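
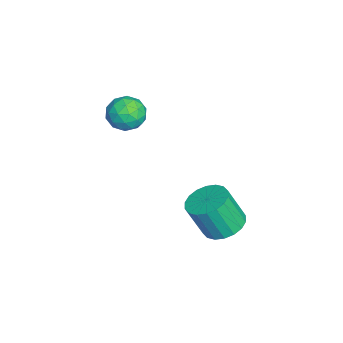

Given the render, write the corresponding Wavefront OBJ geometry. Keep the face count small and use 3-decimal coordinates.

v 0.969 0.95 -2.623
v 1.602 1.733 -2.291
v 1.664 0.933 -0.524
v 1.031 0.15 -0.857
v 1.17 1.901 -2.2
v 1.232 1.101 -0.433
v 0.699 1.88 -2.192
v 0.761 1.08 -0.426
v 0.281 1.676 -2.27
v 0.343 0.875 -0.504
v -0 1.327 -2.418
v 0.062 0.527 -0.652
v -0.09 0.904 -2.607
v -0.028 0.104 -0.841
v 0.03 0.49 -2.799
v 0.092 -0.31 -1.032
v 0.336 0.167 -2.956
v 0.398 -0.633 -1.189
v 0.768 -0.001 -3.047
v 0.83 -0.801 -1.28
v 1.239 0.02 -3.054
v 1.301 -0.78 -1.288
v 1.657 0.225 -2.976
v 1.719 -0.576 -1.21
v 1.938 0.573 -2.828
v 2 -0.227 -1.062
v 2.028 0.996 -2.639
v 2.09 0.196 -0.873
v 1.908 1.41 -2.448
v 1.97 0.61 -0.681
v -0.885 -2.706 3.919
v -0.075 -3.254 3.912
v -1.545 -3.666 2.848
v -0.735 -4.214 2.841
v -1.31 -4.202 3.632
v -0.903 -3.609 4.293
v -0.717 -3.311 2.467
v -0.31 -2.718 3.128
v 0.028 -3.628 3.014
v -0.338 -4.179 3.735
v -1.282 -2.741 3.025
v -1.648 -3.292 3.746
v -0.422 -2.895 4.009
v -1.198 -4.025 2.751
v -1.536 -4.018 3.215
v -1.06 -4.34 3.211
v -0.909 -3.104 4.233
v -0.433 -3.426 4.229
v -1.159 -3.984 4.065
v -1.187 -3.494 2.531
v -0.711 -3.816 2.527
v -0.56 -2.58 3.549
v -0.084 -2.902 3.545
v -0.461 -2.936 2.695
v 0.115 -3.438 3.478
v -0.273 -4.002 2.849
v -0.263 -3.471 2.628
v -0.023 -3.122 3.017
v -0.101 -3.761 3.901
v -0.488 -4.326 3.272
v -0.827 -4.319 3.736
v -0.587 -3.97 4.125
v -0.04 -3.981 3.373
v -1.132 -2.594 3.488
v -1.519 -3.159 2.859
v -1.033 -2.95 2.635
v -0.793 -2.601 3.024
v -1.347 -2.918 3.911
v -1.735 -3.482 3.282
v -1.597 -3.798 3.743
v -1.357 -3.449 4.132
v -1.58 -2.939 3.387
f 2 1 5
f 2 5 3
f 3 5 6
f 3 6 4
f 5 1 7
f 5 7 6
f 6 7 8
f 6 8 4
f 7 1 9
f 7 9 8
f 8 9 10
f 8 10 4
f 9 1 11
f 9 11 10
f 10 11 12
f 10 12 4
f 11 1 13
f 11 13 12
f 12 13 14
f 12 14 4
f 13 1 15
f 13 15 14
f 14 15 16
f 14 16 4
f 15 1 17
f 15 17 16
f 16 17 18
f 16 18 4
f 17 1 19
f 17 19 18
f 18 19 20
f 18 20 4
f 19 1 21
f 19 21 20
f 20 21 22
f 20 22 4
f 21 1 23
f 21 23 22
f 22 23 24
f 22 24 4
f 23 1 25
f 23 25 24
f 24 25 26
f 24 26 4
f 25 1 27
f 25 27 26
f 26 27 28
f 26 28 4
f 27 1 29
f 27 29 28
f 28 29 30
f 28 30 4
f 29 1 2
f 29 2 30
f 30 2 3
f 30 3 4
f 31 68 47
f 68 42 71
f 47 71 36
f 68 71 47
f 31 47 43
f 47 36 48
f 43 48 32
f 47 48 43
f 31 43 52
f 43 32 53
f 52 53 38
f 43 53 52
f 31 52 64
f 52 38 67
f 64 67 41
f 52 67 64
f 31 64 68
f 64 41 72
f 68 72 42
f 64 72 68
f 32 48 59
f 48 36 62
f 59 62 40
f 48 62 59
f 36 71 49
f 71 42 70
f 49 70 35
f 71 70 49
f 42 72 69
f 72 41 65
f 69 65 33
f 72 65 69
f 41 67 66
f 67 38 54
f 66 54 37
f 67 54 66
f 38 53 58
f 53 32 55
f 58 55 39
f 53 55 58
f 34 60 46
f 60 40 61
f 46 61 35
f 60 61 46
f 34 46 44
f 46 35 45
f 44 45 33
f 46 45 44
f 34 44 51
f 44 33 50
f 51 50 37
f 44 50 51
f 34 51 56
f 51 37 57
f 56 57 39
f 51 57 56
f 34 56 60
f 56 39 63
f 60 63 40
f 56 63 60
f 35 61 49
f 61 40 62
f 49 62 36
f 61 62 49
f 33 45 69
f 45 35 70
f 69 70 42
f 45 70 69
f 37 50 66
f 50 33 65
f 66 65 41
f 50 65 66
f 39 57 58
f 57 37 54
f 58 54 38
f 57 54 58
f 40 63 59
f 63 39 55
f 59 55 32
f 63 55 59



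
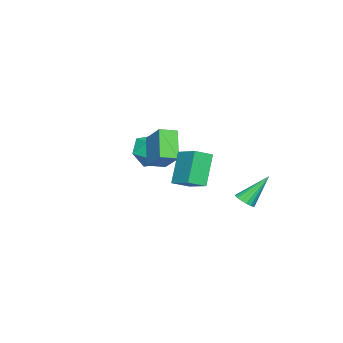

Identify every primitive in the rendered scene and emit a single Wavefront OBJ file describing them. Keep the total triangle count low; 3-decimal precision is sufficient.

v 2.219 -1.412 2.582
v 1.226 -1.904 3.844
v 1.645 -0.761 2.384
v 0.652 -1.253 3.646
v 3.008 -0.407 3.594
v 2.015 -0.899 4.856
v 2.434 0.244 3.396
v 1.441 -0.248 4.658
v -1.086 2.005 -0.406
v -0.864 1.626 -0.059
v -1.834 2.895 1.046
v -0.675 1.814 -0.078
v -0.58 2.047 -0.171
v -0.601 2.27 -0.319
v -0.733 2.432 -0.486
v -0.946 2.496 -0.635
v -1.191 2.448 -0.732
v -1.413 2.298 -0.754
v -1.559 2.081 -0.696
v -1.597 1.847 -0.572
v -1.518 1.649 -0.41
v -1.341 1.532 -0.247
v -1.104 1.524 -0.12
v 2.892 0.419 4.008
v 3.614 1.527 4.527
v 2.26 1 3.65
v 2.982 2.107 4.169
v 3.838 0.513 2.491
v 4.56 1.62 3.01
v 3.206 1.093 2.133
v 3.928 2.201 2.652
v -3.006 -2.634 1.485
v -2.152 -2.439 0.849
v -2.168 -4.001 2.191
v -1.314 -3.806 1.555
v -1.563 -3.118 2.353
v -2.081 -2.273 1.917
v -2.239 -4.167 1.123
v -2.757 -3.322 0.687
v -1.678 -3.386 0.625
v -1.26 -2.738 1.385
v -3.06 -3.702 1.655
v -2.642 -3.054 2.415
f 2 4 1
f 5 2 1
f 1 4 3
f 3 5 1
f 2 8 4
f 6 2 5
f 6 8 2
f 4 8 3
f 7 5 3
f 3 8 7
f 7 6 5
f 8 6 7
f 10 9 12
f 10 12 11
f 12 9 13
f 12 13 11
f 13 9 14
f 13 14 11
f 14 9 15
f 14 15 11
f 15 9 16
f 15 16 11
f 16 9 17
f 16 17 11
f 17 9 18
f 17 18 11
f 18 9 19
f 18 19 11
f 19 9 20
f 19 20 11
f 20 9 21
f 20 21 11
f 21 9 22
f 21 22 11
f 22 9 23
f 22 23 11
f 23 9 10
f 23 10 11
f 25 27 24
f 28 25 24
f 24 27 26
f 26 28 24
f 25 31 27
f 29 25 28
f 29 31 25
f 27 31 26
f 30 28 26
f 26 31 30
f 30 29 28
f 31 29 30
f 32 43 37
f 32 37 33
f 32 33 39
f 32 39 42
f 32 42 43
f 33 37 41
f 37 43 36
f 43 42 34
f 42 39 38
f 39 33 40
f 35 41 36
f 35 36 34
f 35 34 38
f 35 38 40
f 35 40 41
f 36 41 37
f 34 36 43
f 38 34 42
f 40 38 39
f 41 40 33



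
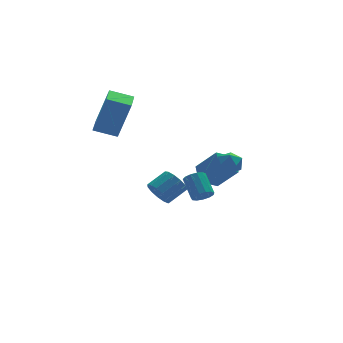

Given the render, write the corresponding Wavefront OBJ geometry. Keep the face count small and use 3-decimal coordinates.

v 0.175 -1.957 1.218
v 0.475 -2.175 1.792
v 0.045 -3.005 0.888
v 0.345 -3.223 1.462
v -0.273 -2.932 1.489
v -0.193 -2.284 1.692
v 0.713 -2.896 0.988
v 0.793 -2.248 1.191
v 0.807 -2.755 1.65
v 0.198 -2.777 1.959
v 0.322 -2.403 0.721
v -0.287 -2.425 1.03
v -1.121 3.465 -3.485
v -0.691 3.241 -4.11
v 0.33 3.551 -3.519
v -0.099 3.775 -2.895
v -0.787 3.671 -4.171
v 0.234 3.982 -3.58
v -0.988 4.036 -4.015
v 0.033 4.347 -3.424
v -1.232 4.219 -3.69
v -0.211 4.53 -3.1
v -1.44 4.163 -3.301
v -0.419 4.474 -2.71
v -1.547 3.885 -2.97
v -0.526 4.196 -2.379
v -1.518 3.474 -2.803
v -0.497 3.785 -2.212
v -1.364 3.059 -2.852
v -0.342 3.37 -2.261
v -1.132 2.774 -3.103
v -0.11 3.084 -2.512
v -0.896 2.707 -3.475
v 0.125 3.018 -2.884
v -0.732 2.881 -3.85
v 0.289 3.192 -3.259
v -0.316 -0.673 -1.682
v 0.002 -0.955 -1.302
v -0.066 0.051 -0.498
v -0.384 0.333 -0.878
v 0.206 -0.793 -1.488
v 0.139 0.214 -0.684
v 0.245 -0.592 -1.736
v 0.178 0.414 -0.932
v 0.106 -0.418 -1.967
v 0.038 0.589 -1.163
v -0.167 -0.324 -2.107
v -0.235 0.683 -1.303
v -0.488 -0.342 -2.112
v -0.556 0.665 -1.309
v -0.754 -0.464 -1.981
v -0.822 0.543 -1.177
v -0.881 -0.653 -1.755
v -0.949 0.353 -0.951
v -0.829 -0.849 -1.505
v -0.897 0.158 -0.702
v -0.614 -0.989 -1.312
v -0.682 0.018 -0.508
v -0.304 -1.028 -1.236
v -0.372 -0.022 -0.432
v 1.266 1.613 -2.425
v 0.275 1.486 -1.898
v 1.429 2.582 -1.887
v 0.438 2.455 -1.359
v 2.022 0.805 -1.201
v 1.031 0.678 -0.673
v 2.185 1.774 -0.662
v 1.194 1.647 -0.135
v -4.541 2.989 1.661
v -3.893 2.828 3.695
v -3.978 4.345 1.59
v -3.331 4.184 3.623
v -3.449 2.516 1.277
v -2.802 2.355 3.31
v -2.887 3.872 1.205
v -2.239 3.711 3.239
f 1 12 6
f 1 6 2
f 1 2 8
f 1 8 11
f 1 11 12
f 2 6 10
f 6 12 5
f 12 11 3
f 11 8 7
f 8 2 9
f 4 10 5
f 4 5 3
f 4 3 7
f 4 7 9
f 4 9 10
f 5 10 6
f 3 5 12
f 7 3 11
f 9 7 8
f 10 9 2
f 14 13 17
f 14 17 15
f 15 17 18
f 15 18 16
f 17 13 19
f 17 19 18
f 18 19 20
f 18 20 16
f 19 13 21
f 19 21 20
f 20 21 22
f 20 22 16
f 21 13 23
f 21 23 22
f 22 23 24
f 22 24 16
f 23 13 25
f 23 25 24
f 24 25 26
f 24 26 16
f 25 13 27
f 25 27 26
f 26 27 28
f 26 28 16
f 27 13 29
f 27 29 28
f 28 29 30
f 28 30 16
f 29 13 31
f 29 31 30
f 30 31 32
f 30 32 16
f 31 13 33
f 31 33 32
f 32 33 34
f 32 34 16
f 33 13 35
f 33 35 34
f 34 35 36
f 34 36 16
f 35 13 14
f 35 14 36
f 36 14 15
f 36 15 16
f 38 37 41
f 38 41 39
f 39 41 42
f 39 42 40
f 41 37 43
f 41 43 42
f 42 43 44
f 42 44 40
f 43 37 45
f 43 45 44
f 44 45 46
f 44 46 40
f 45 37 47
f 45 47 46
f 46 47 48
f 46 48 40
f 47 37 49
f 47 49 48
f 48 49 50
f 48 50 40
f 49 37 51
f 49 51 50
f 50 51 52
f 50 52 40
f 51 37 53
f 51 53 52
f 52 53 54
f 52 54 40
f 53 37 55
f 53 55 54
f 54 55 56
f 54 56 40
f 55 37 57
f 55 57 56
f 56 57 58
f 56 58 40
f 57 37 59
f 57 59 58
f 58 59 60
f 58 60 40
f 59 37 38
f 59 38 60
f 60 38 39
f 60 39 40
f 62 64 61
f 65 62 61
f 61 64 63
f 63 65 61
f 62 68 64
f 66 62 65
f 66 68 62
f 64 68 63
f 67 65 63
f 63 68 67
f 67 66 65
f 68 66 67
f 70 72 69
f 73 70 69
f 69 72 71
f 71 73 69
f 70 76 72
f 74 70 73
f 74 76 70
f 72 76 71
f 75 73 71
f 71 76 75
f 75 74 73
f 76 74 75



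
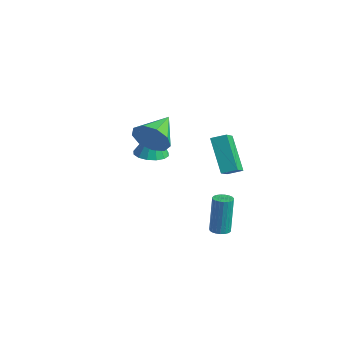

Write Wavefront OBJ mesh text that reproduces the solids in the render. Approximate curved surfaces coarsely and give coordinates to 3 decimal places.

v 3.874 3.51 -3.875
v 4.316 3.21 -3.794
v 4.127 3.51 -1.663
v 3.686 3.81 -1.745
v 4.402 3.416 -3.815
v 4.214 3.716 -1.685
v 4.398 3.638 -3.847
v 4.21 3.938 -1.716
v 4.303 3.838 -3.884
v 4.115 4.138 -1.753
v 4.134 3.982 -3.919
v 3.945 4.282 -1.788
v 3.919 4.043 -3.946
v 3.731 4.343 -1.816
v 3.697 4.013 -3.962
v 3.509 4.313 -1.831
v 3.506 3.896 -3.962
v 3.318 4.196 -1.831
v 3.378 3.711 -3.948
v 3.19 4.012 -1.817
v 3.336 3.493 -3.92
v 3.148 3.793 -1.79
v 3.387 3.277 -3.886
v 3.199 3.577 -1.755
v 3.522 3.101 -3.849
v 3.334 3.401 -1.718
v 3.718 2.996 -3.817
v 3.53 3.296 -1.686
v 3.941 2.98 -3.795
v 3.753 3.28 -1.664
v 4.152 3.056 -3.787
v 3.964 3.356 -1.656
v 0.679 1.565 1.869
v 1.232 1.533 2.807
v -0.179 3.235 2.431
v 1.623 1.906 2.293
v 1.571 2.12 1.581
v 1.102 2.074 1.003
v 0.435 1.79 0.83
v -0.118 1.4 1.143
v -0.299 1.088 1.796
v -0.022 0.999 2.482
v 0.583 1.174 2.882
v -2.296 3.579 -1.508
v -1.6 4.208 -1.566
v -2.344 3.801 0.328
v -2.009 4.468 -1.608
v -2.495 4.49 -1.624
v -2.927 4.268 -1.608
v -3.191 3.861 -1.566
v -3.214 3.378 -1.508
v -2.992 2.949 -1.45
v -2.583 2.689 -1.407
v -2.097 2.667 -1.392
v -1.665 2.889 -1.408
v -1.401 3.296 -1.45
v -1.378 3.779 -1.508
v 2.657 4.109 1.908
v 3.299 3.264 2.624
v 3.152 4.725 2.193
v 3.793 3.88 2.909
v 4.047 3.76 0.251
v 4.688 2.915 0.967
v 4.541 4.376 0.536
v 5.183 3.531 1.252
f 2 1 5
f 2 5 3
f 3 5 6
f 3 6 4
f 5 1 7
f 5 7 6
f 6 7 8
f 6 8 4
f 7 1 9
f 7 9 8
f 8 9 10
f 8 10 4
f 9 1 11
f 9 11 10
f 10 11 12
f 10 12 4
f 11 1 13
f 11 13 12
f 12 13 14
f 12 14 4
f 13 1 15
f 13 15 14
f 14 15 16
f 14 16 4
f 15 1 17
f 15 17 16
f 16 17 18
f 16 18 4
f 17 1 19
f 17 19 18
f 18 19 20
f 18 20 4
f 19 1 21
f 19 21 20
f 20 21 22
f 20 22 4
f 21 1 23
f 21 23 22
f 22 23 24
f 22 24 4
f 23 1 25
f 23 25 24
f 24 25 26
f 24 26 4
f 25 1 27
f 25 27 26
f 26 27 28
f 26 28 4
f 27 1 29
f 27 29 28
f 28 29 30
f 28 30 4
f 29 1 31
f 29 31 30
f 30 31 32
f 30 32 4
f 31 1 2
f 31 2 32
f 32 2 3
f 32 3 4
f 34 33 36
f 34 36 35
f 36 33 37
f 36 37 35
f 37 33 38
f 37 38 35
f 38 33 39
f 38 39 35
f 39 33 40
f 39 40 35
f 40 33 41
f 40 41 35
f 41 33 42
f 41 42 35
f 42 33 43
f 42 43 35
f 43 33 34
f 43 34 35
f 45 44 47
f 45 47 46
f 47 44 48
f 47 48 46
f 48 44 49
f 48 49 46
f 49 44 50
f 49 50 46
f 50 44 51
f 50 51 46
f 51 44 52
f 51 52 46
f 52 44 53
f 52 53 46
f 53 44 54
f 53 54 46
f 54 44 55
f 54 55 46
f 55 44 56
f 55 56 46
f 56 44 57
f 56 57 46
f 57 44 45
f 57 45 46
f 59 61 58
f 62 59 58
f 58 61 60
f 60 62 58
f 59 65 61
f 63 59 62
f 63 65 59
f 61 65 60
f 64 62 60
f 60 65 64
f 64 63 62
f 65 63 64



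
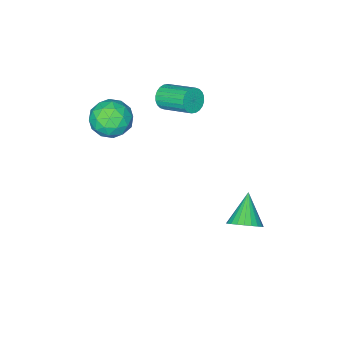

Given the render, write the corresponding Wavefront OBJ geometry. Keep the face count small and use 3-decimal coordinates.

v 2.743 -0.905 2.293
v 3.728 -0.742 2.246
v 2.972 -1.938 3.514
v 3.957 -1.775 3.467
v 3.346 -1.052 3.785
v 3.204 -0.413 3.03
v 3.496 -2.267 2.73
v 3.354 -1.628 1.975
v 4.193 -1.583 2.516
v 4.1 -0.833 3.168
v 2.6 -1.847 2.592
v 2.507 -1.097 3.244
v 3.215 -0.733 2.162
v 3.485 -1.947 3.598
v 3.125 -1.522 3.785
v 3.704 -1.427 3.757
v 2.907 -0.54 2.623
v 3.486 -0.444 2.596
v 3.261 -0.626 3.501
v 3.214 -2.236 3.164
v 3.793 -2.14 3.137
v 2.996 -1.253 2.003
v 3.575 -1.158 1.975
v 3.439 -2.054 2.259
v 4.067 -1.132 2.293
v 4.202 -1.739 3.011
v 3.931 -2.028 2.577
v 3.848 -1.652 2.134
v 4.013 -0.69 2.677
v 4.147 -1.298 3.395
v 3.788 -0.873 3.582
v 3.705 -0.497 3.138
v 4.286 -1.185 2.835
v 2.553 -1.382 2.365
v 2.687 -1.99 3.083
v 2.995 -2.183 2.622
v 2.912 -1.807 2.178
v 2.498 -0.941 2.749
v 2.633 -1.548 3.467
v 2.852 -1.028 3.626
v 2.769 -0.652 3.183
v 2.414 -1.495 2.925
v 0.512 3.967 -2.37
v 0.879 4.326 -1.77
v -0.392 3.153 -1.33
v 0.645 4.52 -1.821
v 0.391 4.629 -1.957
v 0.155 4.638 -2.155
v -0.027 4.545 -2.386
v -0.126 4.363 -2.614
v -0.129 4.122 -2.806
v -0.034 3.856 -2.931
v 0.144 3.608 -2.97
v 0.379 3.414 -2.918
v 0.633 3.305 -2.783
v 0.869 3.296 -2.585
v 1.05 3.389 -2.354
v 1.15 3.571 -2.125
v 1.152 3.812 -1.934
v 1.057 4.078 -1.809
v 0.594 -1.09 2.776
v 0.937 -0.811 2.327
v 0.649 0.649 3.016
v 0.306 0.37 3.464
v 0.713 -0.807 2.225
v 0.425 0.653 2.914
v 0.471 -0.847 2.208
v 0.183 0.614 2.897
v 0.247 -0.923 2.277
v -0.04 0.537 2.966
v 0.077 -1.025 2.421
v -0.211 0.435 3.11
v -0.015 -1.137 2.62
v -0.303 0.323 3.309
v -0.014 -1.242 2.843
v -0.302 0.219 3.531
v 0.08 -1.323 3.055
v -0.208 0.137 3.744
v 0.251 -1.369 3.224
v -0.037 0.091 3.913
v 0.475 -1.373 3.326
v 0.187 0.087 4.015
v 0.717 -1.334 3.343
v 0.429 0.127 4.032
v 0.94 -1.257 3.274
v 0.653 0.203 3.963
v 1.111 -1.155 3.13
v 0.823 0.305 3.819
v 1.203 -1.043 2.931
v 0.915 0.417 3.62
v 1.202 -0.939 2.709
v 0.914 0.522 3.397
v 1.108 -0.857 2.496
v 0.82 0.603 3.185
f 1 38 17
f 38 12 41
f 17 41 6
f 38 41 17
f 1 17 13
f 17 6 18
f 13 18 2
f 17 18 13
f 1 13 22
f 13 2 23
f 22 23 8
f 13 23 22
f 1 22 34
f 22 8 37
f 34 37 11
f 22 37 34
f 1 34 38
f 34 11 42
f 38 42 12
f 34 42 38
f 2 18 29
f 18 6 32
f 29 32 10
f 18 32 29
f 6 41 19
f 41 12 40
f 19 40 5
f 41 40 19
f 12 42 39
f 42 11 35
f 39 35 3
f 42 35 39
f 11 37 36
f 37 8 24
f 36 24 7
f 37 24 36
f 8 23 28
f 23 2 25
f 28 25 9
f 23 25 28
f 4 30 16
f 30 10 31
f 16 31 5
f 30 31 16
f 4 16 14
f 16 5 15
f 14 15 3
f 16 15 14
f 4 14 21
f 14 3 20
f 21 20 7
f 14 20 21
f 4 21 26
f 21 7 27
f 26 27 9
f 21 27 26
f 4 26 30
f 26 9 33
f 30 33 10
f 26 33 30
f 5 31 19
f 31 10 32
f 19 32 6
f 31 32 19
f 3 15 39
f 15 5 40
f 39 40 12
f 15 40 39
f 7 20 36
f 20 3 35
f 36 35 11
f 20 35 36
f 9 27 28
f 27 7 24
f 28 24 8
f 27 24 28
f 10 33 29
f 33 9 25
f 29 25 2
f 33 25 29
f 44 43 46
f 44 46 45
f 46 43 47
f 46 47 45
f 47 43 48
f 47 48 45
f 48 43 49
f 48 49 45
f 49 43 50
f 49 50 45
f 50 43 51
f 50 51 45
f 51 43 52
f 51 52 45
f 52 43 53
f 52 53 45
f 53 43 54
f 53 54 45
f 54 43 55
f 54 55 45
f 55 43 56
f 55 56 45
f 56 43 57
f 56 57 45
f 57 43 58
f 57 58 45
f 58 43 59
f 58 59 45
f 59 43 60
f 59 60 45
f 60 43 44
f 60 44 45
f 62 61 65
f 62 65 63
f 63 65 66
f 63 66 64
f 65 61 67
f 65 67 66
f 66 67 68
f 66 68 64
f 67 61 69
f 67 69 68
f 68 69 70
f 68 70 64
f 69 61 71
f 69 71 70
f 70 71 72
f 70 72 64
f 71 61 73
f 71 73 72
f 72 73 74
f 72 74 64
f 73 61 75
f 73 75 74
f 74 75 76
f 74 76 64
f 75 61 77
f 75 77 76
f 76 77 78
f 76 78 64
f 77 61 79
f 77 79 78
f 78 79 80
f 78 80 64
f 79 61 81
f 79 81 80
f 80 81 82
f 80 82 64
f 81 61 83
f 81 83 82
f 82 83 84
f 82 84 64
f 83 61 85
f 83 85 84
f 84 85 86
f 84 86 64
f 85 61 87
f 85 87 86
f 86 87 88
f 86 88 64
f 87 61 89
f 87 89 88
f 88 89 90
f 88 90 64
f 89 61 91
f 89 91 90
f 90 91 92
f 90 92 64
f 91 61 93
f 91 93 92
f 92 93 94
f 92 94 64
f 93 61 62
f 93 62 94
f 94 62 63
f 94 63 64



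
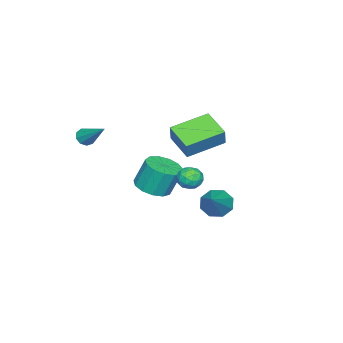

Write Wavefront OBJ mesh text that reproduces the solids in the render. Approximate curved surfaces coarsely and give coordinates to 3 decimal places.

v 1.4 2.295 -1.675
v 1.704 2.751 -2.258
v 2.98 2.785 -0.465
v 1.327 3.062 -1.89
v 0.992 2.925 -1.396
v 0.895 2.418 -1.066
v 1.095 1.84 -1.092
v 1.472 1.528 -1.46
v 1.807 1.666 -1.953
v 1.904 2.172 -2.284
v 2.894 -3.572 1.902
v 3.338 -3.814 1.967
v 3.446 -2.268 2.998
v 3.36 -3.596 1.696
v 3.165 -3.366 1.521
v 2.843 -3.232 1.525
v 2.545 -3.257 1.704
v 2.41 -3.429 1.976
v 2.502 -3.668 2.213
v 2.778 -3.861 2.305
v 3.108 -3.919 2.208
v -2.741 -3.154 -4.176
v -1.979 -3.701 -3.861
v -2.217 -3.174 -2.369
v -2.979 -2.626 -2.684
v -1.768 -3.205 -4.003
v -2.006 -2.677 -2.511
v -1.866 -2.692 -4.199
v -2.103 -2.165 -2.708
v -2.241 -2.326 -4.389
v -2.479 -1.799 -2.897
v -2.776 -2.223 -4.511
v -3.014 -1.695 -3.019
v -3.299 -2.415 -4.526
v -3.537 -1.887 -3.034
v -3.645 -2.842 -4.43
v -3.883 -2.314 -2.939
v -3.705 -3.368 -4.254
v -3.942 -2.84 -2.762
v -3.458 -3.826 -4.053
v -3.696 -3.298 -2.561
v -2.983 -4.07 -3.89
v -3.221 -3.543 -2.399
v -2.432 -4.024 -3.819
v -2.67 -3.496 -2.327
v 3.092 2.447 0.848
v 3.425 2.213 0.339
v 2.975 1.467 1.221
v 3.308 1.233 0.712
v 3.613 1.587 1.167
v 3.686 2.192 0.936
v 2.714 1.488 0.624
v 2.787 2.093 0.393
v 3.192 1.62 0.2
v 3.747 1.681 0.536
v 2.653 1.999 1.024
v 3.208 2.06 1.36
v 3.269 2.416 0.56
v 3.131 1.264 1
v 3.31 1.472 1.267
v 3.506 1.335 0.968
v 3.422 2.404 0.911
v 3.618 2.266 0.612
v 3.728 1.898 1.099
v 2.782 1.414 0.948
v 2.978 1.276 0.649
v 2.894 2.345 0.592
v 3.09 2.208 0.293
v 2.672 1.782 0.461
v 3.328 1.93 0.18
v 3.258 1.354 0.4
v 2.91 1.504 0.348
v 2.952 1.859 0.212
v 3.654 1.966 0.377
v 3.585 1.39 0.597
v 3.765 1.598 0.864
v 3.807 1.954 0.728
v 3.517 1.617 0.296
v 2.815 2.29 0.963
v 2.746 1.714 1.183
v 2.593 1.726 0.832
v 2.635 2.082 0.696
v 3.142 2.326 1.16
v 3.072 1.75 1.38
v 3.448 1.821 1.348
v 3.49 2.176 1.212
v 2.883 2.063 1.264
v -0.395 -0.944 0.872
v 0.029 -0.773 1.828
v -1.955 0.247 1.351
v -1.53 0.418 2.307
v 0.37 0.282 0.313
v 0.795 0.453 1.269
v -1.189 1.473 0.792
v -0.765 1.644 1.748
f 2 1 4
f 2 4 3
f 4 1 5
f 4 5 3
f 5 1 6
f 5 6 3
f 6 1 7
f 6 7 3
f 7 1 8
f 7 8 3
f 8 1 9
f 8 9 3
f 9 1 10
f 9 10 3
f 10 1 2
f 10 2 3
f 12 11 14
f 12 14 13
f 14 11 15
f 14 15 13
f 15 11 16
f 15 16 13
f 16 11 17
f 16 17 13
f 17 11 18
f 17 18 13
f 18 11 19
f 18 19 13
f 19 11 20
f 19 20 13
f 20 11 21
f 20 21 13
f 21 11 12
f 21 12 13
f 23 22 26
f 23 26 24
f 24 26 27
f 24 27 25
f 26 22 28
f 26 28 27
f 27 28 29
f 27 29 25
f 28 22 30
f 28 30 29
f 29 30 31
f 29 31 25
f 30 22 32
f 30 32 31
f 31 32 33
f 31 33 25
f 32 22 34
f 32 34 33
f 33 34 35
f 33 35 25
f 34 22 36
f 34 36 35
f 35 36 37
f 35 37 25
f 36 22 38
f 36 38 37
f 37 38 39
f 37 39 25
f 38 22 40
f 38 40 39
f 39 40 41
f 39 41 25
f 40 22 42
f 40 42 41
f 41 42 43
f 41 43 25
f 42 22 44
f 42 44 43
f 43 44 45
f 43 45 25
f 44 22 23
f 44 23 45
f 45 23 24
f 45 24 25
f 46 83 62
f 83 57 86
f 62 86 51
f 83 86 62
f 46 62 58
f 62 51 63
f 58 63 47
f 62 63 58
f 46 58 67
f 58 47 68
f 67 68 53
f 58 68 67
f 46 67 79
f 67 53 82
f 79 82 56
f 67 82 79
f 46 79 83
f 79 56 87
f 83 87 57
f 79 87 83
f 47 63 74
f 63 51 77
f 74 77 55
f 63 77 74
f 51 86 64
f 86 57 85
f 64 85 50
f 86 85 64
f 57 87 84
f 87 56 80
f 84 80 48
f 87 80 84
f 56 82 81
f 82 53 69
f 81 69 52
f 82 69 81
f 53 68 73
f 68 47 70
f 73 70 54
f 68 70 73
f 49 75 61
f 75 55 76
f 61 76 50
f 75 76 61
f 49 61 59
f 61 50 60
f 59 60 48
f 61 60 59
f 49 59 66
f 59 48 65
f 66 65 52
f 59 65 66
f 49 66 71
f 66 52 72
f 71 72 54
f 66 72 71
f 49 71 75
f 71 54 78
f 75 78 55
f 71 78 75
f 50 76 64
f 76 55 77
f 64 77 51
f 76 77 64
f 48 60 84
f 60 50 85
f 84 85 57
f 60 85 84
f 52 65 81
f 65 48 80
f 81 80 56
f 65 80 81
f 54 72 73
f 72 52 69
f 73 69 53
f 72 69 73
f 55 78 74
f 78 54 70
f 74 70 47
f 78 70 74
f 89 91 88
f 92 89 88
f 88 91 90
f 90 92 88
f 89 95 91
f 93 89 92
f 93 95 89
f 91 95 90
f 94 92 90
f 90 95 94
f 94 93 92
f 95 93 94



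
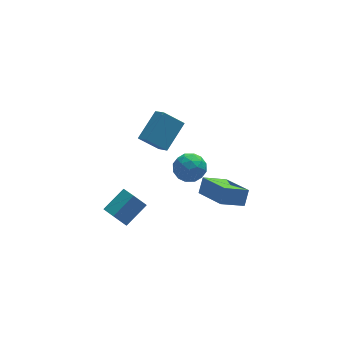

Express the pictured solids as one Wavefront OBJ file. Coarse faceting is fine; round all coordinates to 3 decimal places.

v -1.105 0.421 1.887
v -0.91 -0.37 2.433
v -2.032 0.731 2.667
v -1.837 -0.06 3.212
v 0.017 1.36 2.848
v 0.212 0.569 3.393
v -0.91 1.67 3.627
v -0.715 0.879 4.173
v 2.494 1.615 -3.885
v 3.033 -0.282 -3.107
v 1.227 1.505 -3.275
v 1.766 -0.392 -2.498
v 2.834 2.032 -3.102
v 3.373 0.135 -2.325
v 1.567 1.922 -2.493
v 2.106 0.025 -1.715
v -3.806 0.713 -2.431
v -3.577 -0.359 -2.022
v -2.652 1.26 -1.645
v -2.423 0.188 -1.236
v -3.217 0.552 -3.184
v -2.988 -0.52 -2.775
v -2.063 1.099 -2.398
v -1.834 0.027 -1.989
v -0.463 0.215 0.744
v 0.053 0.428 0.073
v 0.467 -0.768 1.147
v 0.983 -0.555 0.476
v 0.876 0.002 1.139
v 0.301 0.61 0.89
v 0.219 -0.95 0.33
v -0.356 -0.342 0.081
v 0.475 -0.292 -0.182
v 0.881 0.297 0.318
v -0.361 -0.637 0.902
v 0.045 -0.048 1.402
v -0.286 0.408 0.373
v 0.806 -0.748 0.847
v 0.743 -0.42 1.236
v 1.047 -0.295 0.842
v -0.141 0.515 0.853
v 0.163 0.64 0.459
v 0.646 0.39 1.086
v 0.357 -0.98 0.761
v 0.661 -0.855 0.367
v -0.527 -0.045 0.378
v -0.223 0.08 -0.016
v -0.126 -0.73 0.134
v 0.265 0.11 -0.171
v 0.811 -0.468 0.066
v 0.362 -0.7 -0.02
v 0.024 -0.343 -0.167
v 0.503 0.456 0.123
v 1.05 -0.122 0.36
v 0.987 0.206 0.749
v 0.649 0.563 0.603
v 0.751 0.033 -0.028
v -0.53 -0.218 0.86
v 0.017 -0.796 1.097
v -0.129 -0.903 0.617
v -0.467 -0.546 0.471
v -0.291 0.128 1.154
v 0.255 -0.45 1.391
v 0.496 0.003 1.387
v 0.158 0.36 1.24
v -0.231 -0.373 1.248
f 2 4 1
f 5 2 1
f 1 4 3
f 3 5 1
f 2 8 4
f 6 2 5
f 6 8 2
f 4 8 3
f 7 5 3
f 3 8 7
f 7 6 5
f 8 6 7
f 10 12 9
f 13 10 9
f 9 12 11
f 11 13 9
f 10 16 12
f 14 10 13
f 14 16 10
f 12 16 11
f 15 13 11
f 11 16 15
f 15 14 13
f 16 14 15
f 18 20 17
f 21 18 17
f 17 20 19
f 19 21 17
f 18 24 20
f 22 18 21
f 22 24 18
f 20 24 19
f 23 21 19
f 19 24 23
f 23 22 21
f 24 22 23
f 25 62 41
f 62 36 65
f 41 65 30
f 62 65 41
f 25 41 37
f 41 30 42
f 37 42 26
f 41 42 37
f 25 37 46
f 37 26 47
f 46 47 32
f 37 47 46
f 25 46 58
f 46 32 61
f 58 61 35
f 46 61 58
f 25 58 62
f 58 35 66
f 62 66 36
f 58 66 62
f 26 42 53
f 42 30 56
f 53 56 34
f 42 56 53
f 30 65 43
f 65 36 64
f 43 64 29
f 65 64 43
f 36 66 63
f 66 35 59
f 63 59 27
f 66 59 63
f 35 61 60
f 61 32 48
f 60 48 31
f 61 48 60
f 32 47 52
f 47 26 49
f 52 49 33
f 47 49 52
f 28 54 40
f 54 34 55
f 40 55 29
f 54 55 40
f 28 40 38
f 40 29 39
f 38 39 27
f 40 39 38
f 28 38 45
f 38 27 44
f 45 44 31
f 38 44 45
f 28 45 50
f 45 31 51
f 50 51 33
f 45 51 50
f 28 50 54
f 50 33 57
f 54 57 34
f 50 57 54
f 29 55 43
f 55 34 56
f 43 56 30
f 55 56 43
f 27 39 63
f 39 29 64
f 63 64 36
f 39 64 63
f 31 44 60
f 44 27 59
f 60 59 35
f 44 59 60
f 33 51 52
f 51 31 48
f 52 48 32
f 51 48 52
f 34 57 53
f 57 33 49
f 53 49 26
f 57 49 53



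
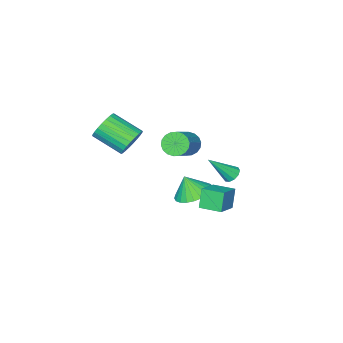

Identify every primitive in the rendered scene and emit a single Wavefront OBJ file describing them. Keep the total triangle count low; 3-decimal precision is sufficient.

v 1.991 2.56 -2.876
v 1.594 2.322 -1.759
v 1.516 3.693 -2.804
v 1.119 3.454 -1.686
v 3.181 3.026 -2.354
v 2.784 2.787 -1.236
v 2.706 4.158 -2.281
v 2.309 3.92 -1.164
v -0.122 -1.629 -1.475
v 0.331 -2.229 -1.682
v 1.815 -1.471 -0.632
v 1.362 -0.871 -0.425
v 0.39 -1.997 -1.934
v 1.875 -1.239 -0.884
v 0.348 -1.692 -2.094
v 1.832 -0.934 -1.044
v 0.213 -1.375 -2.132
v 1.697 -0.617 -1.082
v 0.011 -1.108 -2.04
v 1.495 -0.35 -0.99
v -0.217 -0.944 -1.836
v 1.267 -0.186 -0.786
v -0.426 -0.916 -1.56
v 1.058 -0.158 -0.51
v -0.575 -1.029 -1.268
v 0.909 -0.271 -0.218
v -0.635 -1.261 -1.016
v 0.85 -0.503 0.034
v -0.592 -1.566 -0.856
v 0.892 -0.808 0.194
v -0.457 -1.883 -0.818
v 1.027 -1.125 0.232
v -0.255 -2.15 -0.91
v 1.229 -1.392 0.14
v -0.027 -2.314 -1.114
v 1.457 -1.556 -0.064
v 0.182 -2.342 -1.39
v 1.666 -1.584 -0.34
v 2.998 -2.389 -0.365
v 3.69 -2.432 -0.954
v 4.334 -3.994 -0.084
v 3.642 -3.951 0.505
v 3.831 -2.231 -0.697
v 4.474 -3.793 0.173
v 3.844 -2.054 -0.39
v 4.488 -3.616 0.481
v 3.729 -1.928 -0.078
v 4.372 -3.49 0.792
v 3.502 -1.873 0.189
v 4.146 -3.434 1.06
v 3.199 -1.895 0.372
v 3.842 -3.457 1.243
v 2.865 -1.994 0.443
v 3.508 -3.555 1.314
v 2.551 -2.152 0.391
v 3.195 -3.713 1.262
v 2.306 -2.346 0.224
v 2.95 -3.908 1.094
v 2.166 -2.547 -0.033
v 2.809 -4.109 0.837
v 2.152 -2.724 -0.341
v 2.796 -4.286 0.53
v 2.268 -2.85 -0.652
v 2.911 -4.412 0.218
v 2.494 -2.906 -0.92
v 3.138 -4.467 -0.049
v 2.798 -2.883 -1.103
v 3.441 -4.445 -0.232
v 3.132 -2.785 -1.174
v 3.775 -4.346 -0.303
v 3.445 -2.627 -1.122
v 4.089 -4.188 -0.251
v 0.825 -0.038 -4.045
v 1.826 -0.281 -4.371
v 1.115 -0.442 -2.855
v 1.875 0.119 -4.247
v 1.764 0.495 -4.092
v 1.51 0.79 -3.931
v 1.151 0.958 -3.787
v 0.744 0.976 -3.682
v 0.348 0.838 -3.632
v 0.026 0.568 -3.646
v -0.175 0.205 -3.72
v -0.224 -0.195 -3.844
v -0.113 -0.571 -3.998
v 0.141 -0.866 -4.16
v 0.5 -1.035 -4.304
v 0.907 -1.052 -4.409
v 1.303 -0.915 -4.458
v 1.625 -0.644 -4.445
v 1.166 3.232 -0.678
v 1.421 2.916 -1.034
v 2.254 2.648 0.618
v 1.575 3.212 -1.03
v 1.573 3.515 -0.892
v 1.416 3.711 -0.672
v 1.163 3.723 -0.454
v 0.912 3.548 -0.322
v 0.757 3.252 -0.326
v 0.759 2.949 -0.464
v 0.917 2.753 -0.684
v 1.169 2.741 -0.902
f 2 4 1
f 5 2 1
f 1 4 3
f 3 5 1
f 2 8 4
f 6 2 5
f 6 8 2
f 4 8 3
f 7 5 3
f 3 8 7
f 7 6 5
f 8 6 7
f 10 9 13
f 10 13 11
f 11 13 14
f 11 14 12
f 13 9 15
f 13 15 14
f 14 15 16
f 14 16 12
f 15 9 17
f 15 17 16
f 16 17 18
f 16 18 12
f 17 9 19
f 17 19 18
f 18 19 20
f 18 20 12
f 19 9 21
f 19 21 20
f 20 21 22
f 20 22 12
f 21 9 23
f 21 23 22
f 22 23 24
f 22 24 12
f 23 9 25
f 23 25 24
f 24 25 26
f 24 26 12
f 25 9 27
f 25 27 26
f 26 27 28
f 26 28 12
f 27 9 29
f 27 29 28
f 28 29 30
f 28 30 12
f 29 9 31
f 29 31 30
f 30 31 32
f 30 32 12
f 31 9 33
f 31 33 32
f 32 33 34
f 32 34 12
f 33 9 35
f 33 35 34
f 34 35 36
f 34 36 12
f 35 9 37
f 35 37 36
f 36 37 38
f 36 38 12
f 37 9 10
f 37 10 38
f 38 10 11
f 38 11 12
f 40 39 43
f 40 43 41
f 41 43 44
f 41 44 42
f 43 39 45
f 43 45 44
f 44 45 46
f 44 46 42
f 45 39 47
f 45 47 46
f 46 47 48
f 46 48 42
f 47 39 49
f 47 49 48
f 48 49 50
f 48 50 42
f 49 39 51
f 49 51 50
f 50 51 52
f 50 52 42
f 51 39 53
f 51 53 52
f 52 53 54
f 52 54 42
f 53 39 55
f 53 55 54
f 54 55 56
f 54 56 42
f 55 39 57
f 55 57 56
f 56 57 58
f 56 58 42
f 57 39 59
f 57 59 58
f 58 59 60
f 58 60 42
f 59 39 61
f 59 61 60
f 60 61 62
f 60 62 42
f 61 39 63
f 61 63 62
f 62 63 64
f 62 64 42
f 63 39 65
f 63 65 64
f 64 65 66
f 64 66 42
f 65 39 67
f 65 67 66
f 66 67 68
f 66 68 42
f 67 39 69
f 67 69 68
f 68 69 70
f 68 70 42
f 69 39 71
f 69 71 70
f 70 71 72
f 70 72 42
f 71 39 40
f 71 40 72
f 72 40 41
f 72 41 42
f 74 73 76
f 74 76 75
f 76 73 77
f 76 77 75
f 77 73 78
f 77 78 75
f 78 73 79
f 78 79 75
f 79 73 80
f 79 80 75
f 80 73 81
f 80 81 75
f 81 73 82
f 81 82 75
f 82 73 83
f 82 83 75
f 83 73 84
f 83 84 75
f 84 73 85
f 84 85 75
f 85 73 86
f 85 86 75
f 86 73 87
f 86 87 75
f 87 73 88
f 87 88 75
f 88 73 89
f 88 89 75
f 89 73 90
f 89 90 75
f 90 73 74
f 90 74 75
f 92 91 94
f 92 94 93
f 94 91 95
f 94 95 93
f 95 91 96
f 95 96 93
f 96 91 97
f 96 97 93
f 97 91 98
f 97 98 93
f 98 91 99
f 98 99 93
f 99 91 100
f 99 100 93
f 100 91 101
f 100 101 93
f 101 91 102
f 101 102 93
f 102 91 92
f 102 92 93



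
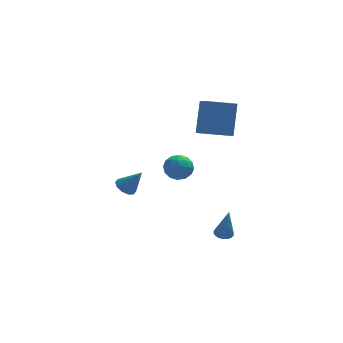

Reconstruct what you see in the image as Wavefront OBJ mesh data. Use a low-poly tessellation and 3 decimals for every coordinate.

v -3.174 -1.151 0.382
v -2.794 -1.518 0.04
v -2.366 -1.389 1.538
v -2.658 -1.154 0.021
v -2.72 -0.788 0.139
v -2.955 -0.561 0.351
v -3.274 -0.559 0.574
v -3.555 -0.783 0.724
v -3.69 -1.148 0.744
v -3.628 -1.513 0.625
v -3.393 -1.74 0.414
v -3.074 -1.742 0.19
v -0.834 4.06 -0.989
v -0.422 4.646 -1.488
v 0.102 3.074 -1.372
v 0.514 3.66 -1.871
v 0.539 3.732 -1.002
v -0.039 4.341 -0.765
v -0.281 3.379 -2.095
v -0.859 3.988 -1.858
v -0.08 4.225 -2.171
v 0.427 4.443 -1.495
v -0.747 3.277 -1.365
v -0.24 3.495 -0.689
v -0.71 4.439 -1.205
v 0.39 3.281 -1.655
v 0.405 3.323 -1.144
v 0.647 3.667 -1.437
v -0.485 4.26 -0.78
v -0.243 4.605 -1.073
v 0.322 4.068 -0.787
v -0.077 3.115 -1.787
v 0.165 3.46 -2.08
v -0.967 4.053 -1.423
v -0.725 4.397 -1.716
v -0.642 3.652 -2.073
v -0.267 4.536 -1.9
v 0.283 3.957 -2.125
v -0.184 3.791 -2.257
v -0.524 4.149 -2.118
v 0.031 4.664 -1.502
v 0.581 4.085 -1.728
v 0.596 4.127 -1.217
v 0.256 4.486 -1.077
v 0.232 4.417 -1.904
v -0.901 3.635 -1.132
v -0.351 3.056 -1.358
v -0.576 3.234 -1.783
v -0.916 3.593 -1.643
v -0.603 3.763 -0.735
v -0.053 3.184 -0.96
v 0.204 3.571 -0.742
v -0.136 3.929 -0.603
v -0.552 3.303 -0.956
v 0.634 2.475 2.022
v 0.748 1.368 2.654
v 0.926 3.52 3.797
v 1.04 2.413 4.429
v 2.36 2.487 1.731
v 2.474 1.38 2.363
v 2.652 3.532 3.506
v 2.766 2.425 4.138
v 1.898 -0.026 -4.105
v 2.347 0.254 -4.104
v 2.122 -0.394 -2.255
v 2.184 0.417 -4.052
v 1.965 0.491 -4.01
v 1.731 0.463 -3.988
v 1.531 0.339 -3.988
v 1.404 0.142 -4.012
v 1.374 -0.088 -4.054
v 1.448 -0.306 -4.106
v 1.611 -0.468 -4.158
v 1.831 -0.543 -4.2
v 2.064 -0.515 -4.223
v 2.264 -0.391 -4.222
v 2.392 -0.194 -4.199
v 2.421 0.036 -4.156
f 2 1 4
f 2 4 3
f 4 1 5
f 4 5 3
f 5 1 6
f 5 6 3
f 6 1 7
f 6 7 3
f 7 1 8
f 7 8 3
f 8 1 9
f 8 9 3
f 9 1 10
f 9 10 3
f 10 1 11
f 10 11 3
f 11 1 12
f 11 12 3
f 12 1 2
f 12 2 3
f 13 50 29
f 50 24 53
f 29 53 18
f 50 53 29
f 13 29 25
f 29 18 30
f 25 30 14
f 29 30 25
f 13 25 34
f 25 14 35
f 34 35 20
f 25 35 34
f 13 34 46
f 34 20 49
f 46 49 23
f 34 49 46
f 13 46 50
f 46 23 54
f 50 54 24
f 46 54 50
f 14 30 41
f 30 18 44
f 41 44 22
f 30 44 41
f 18 53 31
f 53 24 52
f 31 52 17
f 53 52 31
f 24 54 51
f 54 23 47
f 51 47 15
f 54 47 51
f 23 49 48
f 49 20 36
f 48 36 19
f 49 36 48
f 20 35 40
f 35 14 37
f 40 37 21
f 35 37 40
f 16 42 28
f 42 22 43
f 28 43 17
f 42 43 28
f 16 28 26
f 28 17 27
f 26 27 15
f 28 27 26
f 16 26 33
f 26 15 32
f 33 32 19
f 26 32 33
f 16 33 38
f 33 19 39
f 38 39 21
f 33 39 38
f 16 38 42
f 38 21 45
f 42 45 22
f 38 45 42
f 17 43 31
f 43 22 44
f 31 44 18
f 43 44 31
f 15 27 51
f 27 17 52
f 51 52 24
f 27 52 51
f 19 32 48
f 32 15 47
f 48 47 23
f 32 47 48
f 21 39 40
f 39 19 36
f 40 36 20
f 39 36 40
f 22 45 41
f 45 21 37
f 41 37 14
f 45 37 41
f 56 58 55
f 59 56 55
f 55 58 57
f 57 59 55
f 56 62 58
f 60 56 59
f 60 62 56
f 58 62 57
f 61 59 57
f 57 62 61
f 61 60 59
f 62 60 61
f 64 63 66
f 64 66 65
f 66 63 67
f 66 67 65
f 67 63 68
f 67 68 65
f 68 63 69
f 68 69 65
f 69 63 70
f 69 70 65
f 70 63 71
f 70 71 65
f 71 63 72
f 71 72 65
f 72 63 73
f 72 73 65
f 73 63 74
f 73 74 65
f 74 63 75
f 74 75 65
f 75 63 76
f 75 76 65
f 76 63 77
f 76 77 65
f 77 63 78
f 77 78 65
f 78 63 64
f 78 64 65



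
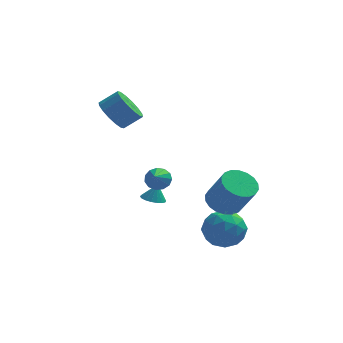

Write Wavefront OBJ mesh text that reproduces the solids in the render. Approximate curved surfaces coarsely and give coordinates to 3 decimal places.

v -0.931 0.981 -3.456
v -0.267 1.041 -3.633
v -0.689 1.179 -2.484
v -0.372 1.327 -3.665
v -0.588 1.545 -3.656
v -0.872 1.652 -3.607
v -1.168 1.625 -3.528
v -1.416 1.471 -3.435
v -1.569 1.219 -3.345
v -1.595 0.921 -3.278
v -1.489 0.634 -3.246
v -1.273 0.416 -3.255
v -0.989 0.31 -3.304
v -0.694 0.337 -3.383
v -0.445 0.491 -3.476
v -0.293 0.742 -3.566
v -0.61 0.102 -1.488
v 0.098 0.046 -1.465
v -0.73 -1.102 -0.652
v -0.007 0.274 -1.153
v -0.304 0.446 -0.947
v -0.698 0.509 -0.913
v -1.063 0.443 -1.061
v -1.285 0.269 -1.345
v -1.292 0.041 -1.674
v -1.083 -0.167 -1.944
v -0.723 -0.29 -2.069
v -0.327 -0.289 -2.009
v -0.021 -0.163 -1.784
v -3.23 3.179 1.501
v -2.633 3.439 0.652
v -1.652 3.661 1.411
v -2.25 3.401 2.259
v -2.866 3.914 0.814
v -1.885 4.136 1.573
v -3.197 4.193 1.16
v -2.216 4.415 1.919
v -3.537 4.199 1.597
v -2.556 4.422 2.356
v -3.795 3.933 2.009
v -2.814 4.155 2.768
v -3.901 3.464 2.284
v -2.92 3.687 3.043
v -3.828 2.919 2.349
v -2.847 3.141 3.108
v -3.595 2.444 2.187
v -2.614 2.666 2.946
v -3.264 2.165 1.841
v -2.283 2.387 2.6
v -2.924 2.158 1.404
v -1.943 2.381 2.163
v -2.666 2.425 0.992
v -1.685 2.647 1.751
v -2.56 2.893 0.717
v -1.579 3.116 1.476
v 2.759 -1.837 -1.932
v 3.224 -2.563 -2.458
v 4.046 -3.27 -0.753
v 3.581 -2.543 -0.228
v 3.524 -2.229 -2.463
v 4.345 -2.935 -0.759
v 3.672 -1.816 -2.364
v 4.494 -2.523 -0.659
v 3.64 -1.408 -2.179
v 4.461 -2.114 -0.474
v 3.433 -1.084 -1.945
v 4.255 -1.791 -0.241
v 3.093 -0.91 -1.709
v 3.914 -1.617 -0.004
v 2.686 -0.919 -1.517
v 3.508 -1.626 0.188
v 2.294 -1.11 -1.407
v 3.116 -1.817 0.298
v 1.995 -1.445 -1.401
v 2.816 -2.151 0.303
v 1.846 -1.857 -1.501
v 2.668 -2.564 0.204
v 1.879 -2.266 -1.686
v 2.7 -2.972 0.019
v 2.085 -2.589 -1.919
v 2.907 -3.296 -0.215
v 2.426 -2.763 -2.156
v 3.247 -3.47 -0.451
v 2.832 -2.754 -2.348
v 3.654 -3.461 -0.643
v 2.761 -1.796 -3.105
v 3.784 -2.31 -3.494
v 1.896 -3.55 -3.066
v 2.919 -4.064 -3.455
v 2.863 -3.595 -2.342
v 3.398 -2.511 -2.366
v 2.282 -3.349 -4.194
v 2.817 -2.265 -4.218
v 3.488 -3.269 -4.167
v 3.848 -3.421 -3.023
v 1.832 -2.439 -3.537
v 2.192 -2.591 -2.393
v 3.349 -1.899 -3.303
v 2.331 -3.961 -3.257
v 2.299 -3.686 -2.603
v 2.9 -3.987 -2.832
v 3.122 -2.017 -2.64
v 3.723 -2.319 -2.869
v 3.182 -3.075 -2.192
v 1.957 -3.541 -3.691
v 2.558 -3.843 -3.92
v 2.78 -1.873 -3.728
v 3.381 -2.174 -3.957
v 2.498 -2.785 -4.368
v 3.776 -2.765 -3.927
v 3.267 -3.796 -3.905
v 2.893 -3.376 -4.339
v 3.207 -2.739 -4.353
v 3.987 -2.854 -3.255
v 3.479 -3.885 -3.232
v 3.446 -3.61 -2.578
v 3.76 -2.972 -2.592
v 3.813 -3.418 -3.65
v 2.201 -1.975 -3.328
v 1.693 -3.006 -3.305
v 1.92 -2.888 -3.968
v 2.234 -2.25 -3.982
v 2.413 -2.064 -2.655
v 1.904 -3.095 -2.633
v 2.473 -3.121 -2.207
v 2.787 -2.484 -2.221
v 1.867 -2.442 -2.91
f 2 1 4
f 2 4 3
f 4 1 5
f 4 5 3
f 5 1 6
f 5 6 3
f 6 1 7
f 6 7 3
f 7 1 8
f 7 8 3
f 8 1 9
f 8 9 3
f 9 1 10
f 9 10 3
f 10 1 11
f 10 11 3
f 11 1 12
f 11 12 3
f 12 1 13
f 12 13 3
f 13 1 14
f 13 14 3
f 14 1 15
f 14 15 3
f 15 1 16
f 15 16 3
f 16 1 2
f 16 2 3
f 18 17 20
f 18 20 19
f 20 17 21
f 20 21 19
f 21 17 22
f 21 22 19
f 22 17 23
f 22 23 19
f 23 17 24
f 23 24 19
f 24 17 25
f 24 25 19
f 25 17 26
f 25 26 19
f 26 17 27
f 26 27 19
f 27 17 28
f 27 28 19
f 28 17 29
f 28 29 19
f 29 17 18
f 29 18 19
f 31 30 34
f 31 34 32
f 32 34 35
f 32 35 33
f 34 30 36
f 34 36 35
f 35 36 37
f 35 37 33
f 36 30 38
f 36 38 37
f 37 38 39
f 37 39 33
f 38 30 40
f 38 40 39
f 39 40 41
f 39 41 33
f 40 30 42
f 40 42 41
f 41 42 43
f 41 43 33
f 42 30 44
f 42 44 43
f 43 44 45
f 43 45 33
f 44 30 46
f 44 46 45
f 45 46 47
f 45 47 33
f 46 30 48
f 46 48 47
f 47 48 49
f 47 49 33
f 48 30 50
f 48 50 49
f 49 50 51
f 49 51 33
f 50 30 52
f 50 52 51
f 51 52 53
f 51 53 33
f 52 30 54
f 52 54 53
f 53 54 55
f 53 55 33
f 54 30 31
f 54 31 55
f 55 31 32
f 55 32 33
f 57 56 60
f 57 60 58
f 58 60 61
f 58 61 59
f 60 56 62
f 60 62 61
f 61 62 63
f 61 63 59
f 62 56 64
f 62 64 63
f 63 64 65
f 63 65 59
f 64 56 66
f 64 66 65
f 65 66 67
f 65 67 59
f 66 56 68
f 66 68 67
f 67 68 69
f 67 69 59
f 68 56 70
f 68 70 69
f 69 70 71
f 69 71 59
f 70 56 72
f 70 72 71
f 71 72 73
f 71 73 59
f 72 56 74
f 72 74 73
f 73 74 75
f 73 75 59
f 74 56 76
f 74 76 75
f 75 76 77
f 75 77 59
f 76 56 78
f 76 78 77
f 77 78 79
f 77 79 59
f 78 56 80
f 78 80 79
f 79 80 81
f 79 81 59
f 80 56 82
f 80 82 81
f 81 82 83
f 81 83 59
f 82 56 84
f 82 84 83
f 83 84 85
f 83 85 59
f 84 56 57
f 84 57 85
f 85 57 58
f 85 58 59
f 86 123 102
f 123 97 126
f 102 126 91
f 123 126 102
f 86 102 98
f 102 91 103
f 98 103 87
f 102 103 98
f 86 98 107
f 98 87 108
f 107 108 93
f 98 108 107
f 86 107 119
f 107 93 122
f 119 122 96
f 107 122 119
f 86 119 123
f 119 96 127
f 123 127 97
f 119 127 123
f 87 103 114
f 103 91 117
f 114 117 95
f 103 117 114
f 91 126 104
f 126 97 125
f 104 125 90
f 126 125 104
f 97 127 124
f 127 96 120
f 124 120 88
f 127 120 124
f 96 122 121
f 122 93 109
f 121 109 92
f 122 109 121
f 93 108 113
f 108 87 110
f 113 110 94
f 108 110 113
f 89 115 101
f 115 95 116
f 101 116 90
f 115 116 101
f 89 101 99
f 101 90 100
f 99 100 88
f 101 100 99
f 89 99 106
f 99 88 105
f 106 105 92
f 99 105 106
f 89 106 111
f 106 92 112
f 111 112 94
f 106 112 111
f 89 111 115
f 111 94 118
f 115 118 95
f 111 118 115
f 90 116 104
f 116 95 117
f 104 117 91
f 116 117 104
f 88 100 124
f 100 90 125
f 124 125 97
f 100 125 124
f 92 105 121
f 105 88 120
f 121 120 96
f 105 120 121
f 94 112 113
f 112 92 109
f 113 109 93
f 112 109 113
f 95 118 114
f 118 94 110
f 114 110 87
f 118 110 114



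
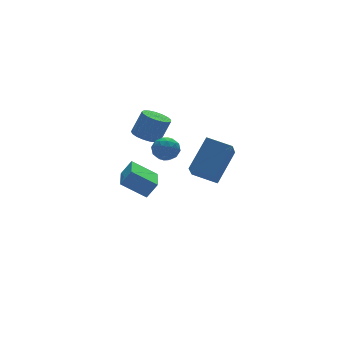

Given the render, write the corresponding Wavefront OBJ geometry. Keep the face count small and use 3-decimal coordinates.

v 0.735 3.489 -0.626
v 1.453 3.595 -0.962
v 2.063 3.557 0.331
v 1.345 3.451 0.666
v 1.331 3.952 -0.894
v 1.94 3.913 0.399
v 1.071 4.202 -0.764
v 1.681 4.164 0.529
v 0.735 4.289 -0.603
v 1.345 4.251 0.69
v 0.399 4.192 -0.447
v 1.009 4.154 0.846
v 0.14 3.935 -0.332
v 0.749 3.897 0.961
v 0.017 3.576 -0.285
v 0.627 3.537 1.008
v 0.058 3.196 -0.316
v 0.668 3.158 0.977
v 0.255 2.884 -0.418
v 0.865 2.846 0.875
v 0.562 2.71 -0.568
v 1.172 2.672 0.725
v 0.908 2.715 -0.731
v 1.518 2.677 0.562
v 1.215 2.897 -0.87
v 1.825 2.859 0.423
v 1.412 3.215 -0.954
v 2.021 3.177 0.339
v 0.553 2.301 -0.446
v 1.187 2.037 -0.103
v 0.513 1.283 -1.157
v 1.147 1.019 -0.814
v 0.488 1.061 -0.422
v 0.513 1.69 0.017
v 1.187 1.63 -1.277
v 1.212 2.259 -0.838
v 1.579 1.622 -0.617
v 1.147 1.27 -0.089
v 0.553 2.05 -1.171
v 0.121 1.698 -0.643
v 0.874 2.258 -0.212
v 0.826 1.062 -1.048
v 0.439 1.087 -0.818
v 0.812 0.931 -0.616
v 0.478 2.054 -0.141
v 0.85 1.899 0.06
v 0.439 1.325 -0.128
v 0.85 1.421 -1.32
v 1.222 1.266 -1.119
v 0.888 2.389 -0.644
v 1.261 2.233 -0.442
v 1.261 1.995 -1.132
v 1.477 1.859 -0.313
v 1.453 1.261 -0.731
v 1.476 1.62 -1.003
v 1.491 1.99 -0.745
v 1.223 1.652 -0.003
v 1.199 1.054 -0.421
v 0.812 1.079 -0.19
v 0.827 1.448 0.068
v 1.453 1.409 -0.305
v 0.501 2.266 -0.839
v 0.477 1.668 -1.257
v 0.873 1.872 -1.328
v 0.888 2.241 -1.07
v 0.247 2.059 -0.529
v 0.223 1.461 -0.947
v 0.209 1.33 -0.515
v 0.224 1.7 -0.257
v 0.247 1.911 -0.955
v 0.735 -1.06 -0.969
v -0.014 -2.035 0.204
v 2.1 -0.409 0.444
v 1.351 -1.384 1.618
v 1.569 -2.096 -1.298
v 0.82 -3.071 -0.124
v 2.934 -1.445 0.116
v 2.185 -2.42 1.289
v -0.746 3.513 -3.726
v -0.173 3.396 -2.915
v 0.206 5.218 -4.154
v 0.78 5.102 -3.343
v 0.32 2.698 -4.597
v 0.894 2.582 -3.786
v 1.273 4.404 -5.025
v 1.846 4.287 -4.214
f 2 1 5
f 2 5 3
f 3 5 6
f 3 6 4
f 5 1 7
f 5 7 6
f 6 7 8
f 6 8 4
f 7 1 9
f 7 9 8
f 8 9 10
f 8 10 4
f 9 1 11
f 9 11 10
f 10 11 12
f 10 12 4
f 11 1 13
f 11 13 12
f 12 13 14
f 12 14 4
f 13 1 15
f 13 15 14
f 14 15 16
f 14 16 4
f 15 1 17
f 15 17 16
f 16 17 18
f 16 18 4
f 17 1 19
f 17 19 18
f 18 19 20
f 18 20 4
f 19 1 21
f 19 21 20
f 20 21 22
f 20 22 4
f 21 1 23
f 21 23 22
f 22 23 24
f 22 24 4
f 23 1 25
f 23 25 24
f 24 25 26
f 24 26 4
f 25 1 27
f 25 27 26
f 26 27 28
f 26 28 4
f 27 1 2
f 27 2 28
f 28 2 3
f 28 3 4
f 29 66 45
f 66 40 69
f 45 69 34
f 66 69 45
f 29 45 41
f 45 34 46
f 41 46 30
f 45 46 41
f 29 41 50
f 41 30 51
f 50 51 36
f 41 51 50
f 29 50 62
f 50 36 65
f 62 65 39
f 50 65 62
f 29 62 66
f 62 39 70
f 66 70 40
f 62 70 66
f 30 46 57
f 46 34 60
f 57 60 38
f 46 60 57
f 34 69 47
f 69 40 68
f 47 68 33
f 69 68 47
f 40 70 67
f 70 39 63
f 67 63 31
f 70 63 67
f 39 65 64
f 65 36 52
f 64 52 35
f 65 52 64
f 36 51 56
f 51 30 53
f 56 53 37
f 51 53 56
f 32 58 44
f 58 38 59
f 44 59 33
f 58 59 44
f 32 44 42
f 44 33 43
f 42 43 31
f 44 43 42
f 32 42 49
f 42 31 48
f 49 48 35
f 42 48 49
f 32 49 54
f 49 35 55
f 54 55 37
f 49 55 54
f 32 54 58
f 54 37 61
f 58 61 38
f 54 61 58
f 33 59 47
f 59 38 60
f 47 60 34
f 59 60 47
f 31 43 67
f 43 33 68
f 67 68 40
f 43 68 67
f 35 48 64
f 48 31 63
f 64 63 39
f 48 63 64
f 37 55 56
f 55 35 52
f 56 52 36
f 55 52 56
f 38 61 57
f 61 37 53
f 57 53 30
f 61 53 57
f 72 74 71
f 75 72 71
f 71 74 73
f 73 75 71
f 72 78 74
f 76 72 75
f 76 78 72
f 74 78 73
f 77 75 73
f 73 78 77
f 77 76 75
f 78 76 77
f 80 82 79
f 83 80 79
f 79 82 81
f 81 83 79
f 80 86 82
f 84 80 83
f 84 86 80
f 82 86 81
f 85 83 81
f 81 86 85
f 85 84 83
f 86 84 85



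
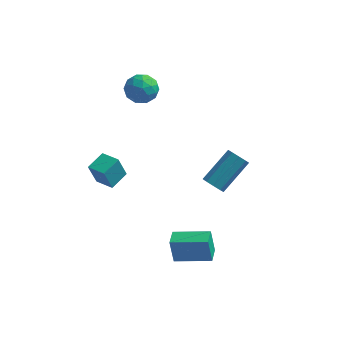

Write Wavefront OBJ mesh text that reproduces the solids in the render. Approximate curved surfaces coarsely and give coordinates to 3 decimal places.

v 0.425 -2.948 -3.125
v 0.195 -2.873 -1.818
v 0.3 -2.059 -3.198
v 0.07 -1.985 -1.89
v 2.19 -2.675 -2.83
v 1.96 -2.601 -1.522
v 2.065 -1.787 -2.902
v 1.835 -1.712 -1.595
v -3.74 2.81 3.488
v -3.229 3.521 3.307
v -2.751 2.339 4.433
v -2.24 3.05 4.252
v -3.012 3.155 4.689
v -3.623 3.446 4.106
v -2.357 2.414 3.634
v -2.968 2.705 3.051
v -2.374 3.276 3.397
v -2.779 3.734 4.05
v -3.201 2.126 3.69
v -3.606 2.584 4.343
v -3.571 3.207 3.315
v -2.409 2.653 4.425
v -2.863 2.715 4.682
v -2.562 3.132 4.576
v -3.803 3.163 3.784
v -3.503 3.58 3.678
v -3.375 3.365 4.49
v -2.477 2.28 4.062
v -2.177 2.697 3.956
v -3.418 2.728 3.164
v -3.117 3.145 3.058
v -2.605 2.495 3.25
v -2.768 3.48 3.261
v -2.187 3.204 3.817
v -2.256 2.83 3.454
v -2.615 3.001 3.111
v -3.006 3.749 3.645
v -2.425 3.473 4.2
v -2.879 3.534 4.457
v -3.238 3.705 4.114
v -2.504 3.606 3.698
v -3.555 2.387 3.54
v -2.974 2.111 4.095
v -2.742 2.155 3.626
v -3.101 2.326 3.283
v -3.793 2.656 3.923
v -3.212 2.38 4.479
v -3.365 2.859 4.629
v -3.724 3.03 4.286
v -3.476 2.254 4.042
v 1.444 -0.025 0.253
v 1.901 -0.411 0.376
v 2.732 0.96 1.589
v 2.276 1.345 1.467
v 1.997 -0.176 0.045
v 2.829 1.194 1.258
v 1.835 0.13 -0.189
v 2.666 1.5 1.024
v 1.49 0.363 -0.215
v 2.321 1.733 0.998
v 1.123 0.414 -0.023
v 1.955 1.784 1.191
v 0.907 0.26 0.299
v 1.738 1.63 1.513
v 0.942 -0.027 0.6
v 1.774 1.343 1.813
v 1.212 -0.314 0.738
v 2.044 1.057 1.951
v 1.591 -0.465 0.65
v 2.422 0.905 1.863
v -3.514 -2.251 1.207
v -3.81 -2.51 2.426
v -3.135 -1.305 1.501
v -3.431 -1.565 2.719
v -2.609 -2.655 1.341
v -2.905 -2.915 2.559
v -2.23 -1.71 1.634
v -2.526 -1.969 2.853
f 2 4 1
f 5 2 1
f 1 4 3
f 3 5 1
f 2 8 4
f 6 2 5
f 6 8 2
f 4 8 3
f 7 5 3
f 3 8 7
f 7 6 5
f 8 6 7
f 9 46 25
f 46 20 49
f 25 49 14
f 46 49 25
f 9 25 21
f 25 14 26
f 21 26 10
f 25 26 21
f 9 21 30
f 21 10 31
f 30 31 16
f 21 31 30
f 9 30 42
f 30 16 45
f 42 45 19
f 30 45 42
f 9 42 46
f 42 19 50
f 46 50 20
f 42 50 46
f 10 26 37
f 26 14 40
f 37 40 18
f 26 40 37
f 14 49 27
f 49 20 48
f 27 48 13
f 49 48 27
f 20 50 47
f 50 19 43
f 47 43 11
f 50 43 47
f 19 45 44
f 45 16 32
f 44 32 15
f 45 32 44
f 16 31 36
f 31 10 33
f 36 33 17
f 31 33 36
f 12 38 24
f 38 18 39
f 24 39 13
f 38 39 24
f 12 24 22
f 24 13 23
f 22 23 11
f 24 23 22
f 12 22 29
f 22 11 28
f 29 28 15
f 22 28 29
f 12 29 34
f 29 15 35
f 34 35 17
f 29 35 34
f 12 34 38
f 34 17 41
f 38 41 18
f 34 41 38
f 13 39 27
f 39 18 40
f 27 40 14
f 39 40 27
f 11 23 47
f 23 13 48
f 47 48 20
f 23 48 47
f 15 28 44
f 28 11 43
f 44 43 19
f 28 43 44
f 17 35 36
f 35 15 32
f 36 32 16
f 35 32 36
f 18 41 37
f 41 17 33
f 37 33 10
f 41 33 37
f 52 51 55
f 52 55 53
f 53 55 56
f 53 56 54
f 55 51 57
f 55 57 56
f 56 57 58
f 56 58 54
f 57 51 59
f 57 59 58
f 58 59 60
f 58 60 54
f 59 51 61
f 59 61 60
f 60 61 62
f 60 62 54
f 61 51 63
f 61 63 62
f 62 63 64
f 62 64 54
f 63 51 65
f 63 65 64
f 64 65 66
f 64 66 54
f 65 51 67
f 65 67 66
f 66 67 68
f 66 68 54
f 67 51 69
f 67 69 68
f 68 69 70
f 68 70 54
f 69 51 52
f 69 52 70
f 70 52 53
f 70 53 54
f 72 74 71
f 75 72 71
f 71 74 73
f 73 75 71
f 72 78 74
f 76 72 75
f 76 78 72
f 74 78 73
f 77 75 73
f 73 78 77
f 77 76 75
f 78 76 77



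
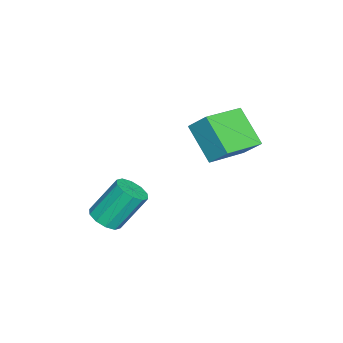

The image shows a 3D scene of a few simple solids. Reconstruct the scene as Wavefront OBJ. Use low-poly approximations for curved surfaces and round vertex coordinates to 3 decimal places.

v 3.085 -1.524 -4.624
v 3.888 -1.298 -4.522
v 3.357 -0.189 -2.795
v 2.555 -0.416 -2.896
v 3.657 -0.942 -4.822
v 3.126 0.167 -3.094
v 3.208 -0.808 -5.045
v 2.677 0.3 -3.318
v 2.712 -0.948 -5.108
v 2.181 0.16 -3.381
v 2.359 -1.308 -4.986
v 1.828 -0.2 -3.258
v 2.283 -1.751 -4.725
v 1.752 -0.642 -2.998
v 2.514 -2.107 -4.426
v 1.983 -0.998 -2.698
v 2.963 -2.24 -4.202
v 2.432 -1.132 -2.475
v 3.459 -2.1 -4.139
v 2.928 -0.992 -2.412
v 3.812 -1.74 -4.262
v 3.281 -0.632 -2.534
v 0.932 4.128 -0.973
v -0.165 2.989 0.409
v 1.229 4.954 -0.056
v 0.132 3.816 1.326
v 2.728 2.964 -0.506
v 1.631 1.826 0.876
v 3.025 3.791 0.411
v 1.928 2.652 1.793
f 2 1 5
f 2 5 3
f 3 5 6
f 3 6 4
f 5 1 7
f 5 7 6
f 6 7 8
f 6 8 4
f 7 1 9
f 7 9 8
f 8 9 10
f 8 10 4
f 9 1 11
f 9 11 10
f 10 11 12
f 10 12 4
f 11 1 13
f 11 13 12
f 12 13 14
f 12 14 4
f 13 1 15
f 13 15 14
f 14 15 16
f 14 16 4
f 15 1 17
f 15 17 16
f 16 17 18
f 16 18 4
f 17 1 19
f 17 19 18
f 18 19 20
f 18 20 4
f 19 1 21
f 19 21 20
f 20 21 22
f 20 22 4
f 21 1 2
f 21 2 22
f 22 2 3
f 22 3 4
f 24 26 23
f 27 24 23
f 23 26 25
f 25 27 23
f 24 30 26
f 28 24 27
f 28 30 24
f 26 30 25
f 29 27 25
f 25 30 29
f 29 28 27
f 30 28 29



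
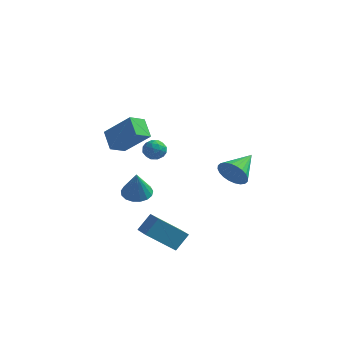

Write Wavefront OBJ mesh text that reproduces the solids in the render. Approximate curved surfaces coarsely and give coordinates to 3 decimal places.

v 3.621 2.482 -0.703
v 3.984 2.105 0.137
v 4.059 4.298 -0.077
v 4.299 2.106 -0.087
v 4.51 2.165 -0.405
v 4.586 2.272 -0.769
v 4.515 2.411 -1.122
v 4.308 2.561 -1.412
v 3.996 2.698 -1.593
v 3.627 2.803 -1.639
v 3.257 2.86 -1.543
v 2.943 2.858 -1.319
v 2.731 2.8 -1.001
v 2.656 2.693 -0.637
v 2.727 2.554 -0.284
v 2.934 2.404 0.006
v 3.246 2.266 0.187
v 3.614 2.161 0.233
v -0.724 -0.71 -1.4
v 0.055 -0.301 -1.37
v -0.516 -1.23 0.3
v -0.219 -0.006 -1.247
v -0.609 0.128 -1.158
v -1.025 0.07 -1.125
v -1.371 -0.167 -1.155
v -1.57 -0.529 -1.241
v -1.575 -0.932 -1.364
v -1.385 -1.284 -1.495
v -1.043 -1.505 -1.604
v -0.628 -1.544 -1.666
v -0.235 -1.392 -1.668
v 0.045 -1.084 -1.608
v 0.15 -0.69 -1.501
v -1.915 -2.258 3.81
v -0.405 -2.281 5.226
v -1.449 -1.399 3.327
v 0.061 -1.422 4.743
v -1.221 -3.058 3.057
v 0.289 -3.081 4.473
v -0.755 -2.199 2.574
v 0.755 -2.222 3.99
v 0.462 -3.414 -2.558
v 0.891 -2.675 -1.673
v 1.92 -2.787 -3.79
v 2.35 -2.048 -2.905
v 1.41 -4.592 -2.035
v 1.84 -3.853 -1.15
v 2.869 -3.965 -3.267
v 3.298 -3.226 -2.382
v -1.161 1.574 1.191
v -0.856 2.078 0.768
v -0.304 0.822 0.912
v 0.001 1.326 0.489
v 0.001 1.409 1.21
v -0.529 1.874 1.382
v -0.631 1.026 0.298
v -1.161 1.491 0.47
v -0.528 1.74 0.216
v -0.138 1.976 0.78
v -1.022 0.924 0.9
v -0.632 1.16 1.464
v -1.084 1.892 1.004
v -0.076 1.008 0.676
v -0.076 1.057 1.1
v 0.103 1.353 0.852
v -0.892 1.772 1.365
v -0.713 2.068 1.116
v -0.209 1.675 1.376
v -0.447 0.832 0.564
v -0.268 1.128 0.315
v -1.263 1.547 0.828
v -1.084 1.843 0.58
v -0.951 1.225 0.304
v -0.712 1.99 0.431
v -0.208 1.548 0.267
v -0.579 1.371 0.154
v -0.891 1.644 0.256
v -0.483 2.129 0.762
v 0.021 1.687 0.599
v 0.021 1.735 1.022
v -0.29 2.008 1.123
v -0.29 1.93 0.438
v -1.181 1.213 1.081
v -0.677 0.771 0.918
v -0.87 0.892 0.557
v -1.181 1.165 0.658
v -0.952 1.352 1.413
v -0.448 0.91 1.249
v -0.269 1.256 1.424
v -0.581 1.529 1.526
v -0.87 0.97 1.242
f 2 1 4
f 2 4 3
f 4 1 5
f 4 5 3
f 5 1 6
f 5 6 3
f 6 1 7
f 6 7 3
f 7 1 8
f 7 8 3
f 8 1 9
f 8 9 3
f 9 1 10
f 9 10 3
f 10 1 11
f 10 11 3
f 11 1 12
f 11 12 3
f 12 1 13
f 12 13 3
f 13 1 14
f 13 14 3
f 14 1 15
f 14 15 3
f 15 1 16
f 15 16 3
f 16 1 17
f 16 17 3
f 17 1 18
f 17 18 3
f 18 1 2
f 18 2 3
f 20 19 22
f 20 22 21
f 22 19 23
f 22 23 21
f 23 19 24
f 23 24 21
f 24 19 25
f 24 25 21
f 25 19 26
f 25 26 21
f 26 19 27
f 26 27 21
f 27 19 28
f 27 28 21
f 28 19 29
f 28 29 21
f 29 19 30
f 29 30 21
f 30 19 31
f 30 31 21
f 31 19 32
f 31 32 21
f 32 19 33
f 32 33 21
f 33 19 20
f 33 20 21
f 35 37 34
f 38 35 34
f 34 37 36
f 36 38 34
f 35 41 37
f 39 35 38
f 39 41 35
f 37 41 36
f 40 38 36
f 36 41 40
f 40 39 38
f 41 39 40
f 43 45 42
f 46 43 42
f 42 45 44
f 44 46 42
f 43 49 45
f 47 43 46
f 47 49 43
f 45 49 44
f 48 46 44
f 44 49 48
f 48 47 46
f 49 47 48
f 50 87 66
f 87 61 90
f 66 90 55
f 87 90 66
f 50 66 62
f 66 55 67
f 62 67 51
f 66 67 62
f 50 62 71
f 62 51 72
f 71 72 57
f 62 72 71
f 50 71 83
f 71 57 86
f 83 86 60
f 71 86 83
f 50 83 87
f 83 60 91
f 87 91 61
f 83 91 87
f 51 67 78
f 67 55 81
f 78 81 59
f 67 81 78
f 55 90 68
f 90 61 89
f 68 89 54
f 90 89 68
f 61 91 88
f 91 60 84
f 88 84 52
f 91 84 88
f 60 86 85
f 86 57 73
f 85 73 56
f 86 73 85
f 57 72 77
f 72 51 74
f 77 74 58
f 72 74 77
f 53 79 65
f 79 59 80
f 65 80 54
f 79 80 65
f 53 65 63
f 65 54 64
f 63 64 52
f 65 64 63
f 53 63 70
f 63 52 69
f 70 69 56
f 63 69 70
f 53 70 75
f 70 56 76
f 75 76 58
f 70 76 75
f 53 75 79
f 75 58 82
f 79 82 59
f 75 82 79
f 54 80 68
f 80 59 81
f 68 81 55
f 80 81 68
f 52 64 88
f 64 54 89
f 88 89 61
f 64 89 88
f 56 69 85
f 69 52 84
f 85 84 60
f 69 84 85
f 58 76 77
f 76 56 73
f 77 73 57
f 76 73 77
f 59 82 78
f 82 58 74
f 78 74 51
f 82 74 78



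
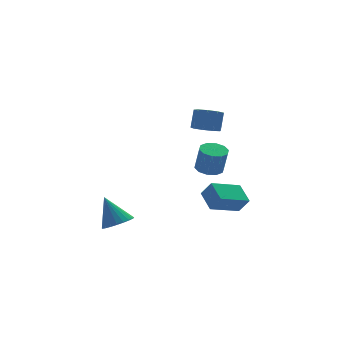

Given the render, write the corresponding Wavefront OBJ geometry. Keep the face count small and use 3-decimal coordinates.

v 1.446 -0.743 3.295
v 2.229 -0.909 3.04
v 2.677 -0.443 4.109
v 1.894 -0.277 4.365
v 2.076 -0.381 2.873
v 2.524 0.086 3.943
v 1.628 -0.022 2.904
v 2.076 0.444 3.974
v 1.095 -0.001 3.118
v 1.543 0.466 4.188
v 0.726 -0.327 3.415
v 1.174 0.14 4.485
v 0.694 -0.848 3.655
v 1.142 -0.381 4.725
v 1.014 -1.32 3.727
v 1.462 -0.853 4.797
v 1.536 -1.522 3.597
v 1.984 -1.055 4.667
v 2.016 -1.36 3.326
v 2.464 -0.893 4.395
v -2.944 1.281 -3.907
v -2.049 1.072 -3.597
v -3.296 2.259 -2.233
v -1.992 1.422 -3.79
v -2.099 1.748 -4.002
v -2.353 1.992 -4.198
v -2.709 2.114 -4.344
v -3.105 2.092 -4.414
v -3.474 1.929 -4.397
v -3.751 1.655 -4.294
v -3.889 1.315 -4.125
v -3.863 0.97 -3.918
v -3.679 0.679 -3.709
v -3.367 0.492 -3.534
v -2.983 0.441 -3.424
v -2.591 0.535 -3.397
v -2.261 0.759 -3.458
v 3.742 -0.471 -3.821
v 1.801 -0.633 -3.091
v 3.864 0.817 -3.211
v 1.923 0.654 -2.48
v 4.137 -0.954 -2.88
v 2.196 -1.117 -2.149
v 4.259 0.333 -2.269
v 2.318 0.171 -1.539
v 1.819 -0.466 0.068
v 2.295 -1.125 -0.101
v 2.416 -1.433 1.443
v 1.941 -0.774 1.612
v 2.602 -0.718 -0.044
v 2.723 -1.027 1.501
v 2.611 -0.215 0.056
v 2.732 -0.524 1.6
v 2.317 0.192 0.16
v 2.438 -0.116 1.705
v 1.833 0.348 0.229
v 1.954 0.04 1.774
v 1.344 0.193 0.237
v 1.465 -0.115 1.781
v 1.037 -0.213 0.179
v 1.158 -0.522 1.724
v 1.028 -0.716 0.08
v 1.149 -1.025 1.624
v 1.322 -1.124 -0.025
v 1.443 -1.432 1.52
v 1.806 -1.28 -0.094
v 1.927 -1.588 1.451
f 2 1 5
f 2 5 3
f 3 5 6
f 3 6 4
f 5 1 7
f 5 7 6
f 6 7 8
f 6 8 4
f 7 1 9
f 7 9 8
f 8 9 10
f 8 10 4
f 9 1 11
f 9 11 10
f 10 11 12
f 10 12 4
f 11 1 13
f 11 13 12
f 12 13 14
f 12 14 4
f 13 1 15
f 13 15 14
f 14 15 16
f 14 16 4
f 15 1 17
f 15 17 16
f 16 17 18
f 16 18 4
f 17 1 19
f 17 19 18
f 18 19 20
f 18 20 4
f 19 1 2
f 19 2 20
f 20 2 3
f 20 3 4
f 22 21 24
f 22 24 23
f 24 21 25
f 24 25 23
f 25 21 26
f 25 26 23
f 26 21 27
f 26 27 23
f 27 21 28
f 27 28 23
f 28 21 29
f 28 29 23
f 29 21 30
f 29 30 23
f 30 21 31
f 30 31 23
f 31 21 32
f 31 32 23
f 32 21 33
f 32 33 23
f 33 21 34
f 33 34 23
f 34 21 35
f 34 35 23
f 35 21 36
f 35 36 23
f 36 21 37
f 36 37 23
f 37 21 22
f 37 22 23
f 39 41 38
f 42 39 38
f 38 41 40
f 40 42 38
f 39 45 41
f 43 39 42
f 43 45 39
f 41 45 40
f 44 42 40
f 40 45 44
f 44 43 42
f 45 43 44
f 47 46 50
f 47 50 48
f 48 50 51
f 48 51 49
f 50 46 52
f 50 52 51
f 51 52 53
f 51 53 49
f 52 46 54
f 52 54 53
f 53 54 55
f 53 55 49
f 54 46 56
f 54 56 55
f 55 56 57
f 55 57 49
f 56 46 58
f 56 58 57
f 57 58 59
f 57 59 49
f 58 46 60
f 58 60 59
f 59 60 61
f 59 61 49
f 60 46 62
f 60 62 61
f 61 62 63
f 61 63 49
f 62 46 64
f 62 64 63
f 63 64 65
f 63 65 49
f 64 46 66
f 64 66 65
f 65 66 67
f 65 67 49
f 66 46 47
f 66 47 67
f 67 47 48
f 67 48 49



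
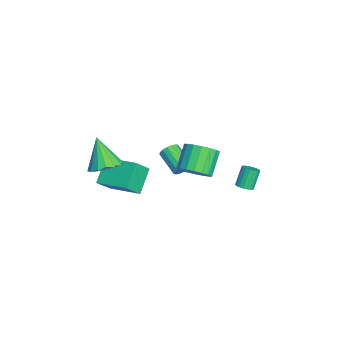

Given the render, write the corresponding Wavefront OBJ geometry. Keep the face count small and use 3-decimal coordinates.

v -0.504 0.317 0.522
v -0.12 0.004 0.805
v -1.253 -0.77 1.482
v -1.636 -0.457 1.198
v -0.174 0.236 0.98
v -1.307 -0.539 1.656
v -0.316 0.489 1.032
v -1.449 -0.285 1.709
v -0.508 0.696 0.947
v -1.641 -0.078 1.624
v -0.699 0.802 0.749
v -1.832 0.028 1.425
v -0.838 0.778 0.489
v -1.971 0.003 1.166
v -0.887 0.63 0.238
v -2.02 -0.144 0.915
v -0.833 0.399 0.064
v -1.966 -0.376 0.74
v -0.691 0.145 0.011
v -1.824 -0.629 0.688
v -0.499 -0.062 0.096
v -1.632 -0.836 0.773
v -0.308 -0.168 0.295
v -1.441 -0.942 0.971
v -0.169 -0.143 0.554
v -1.302 -0.918 1.231
v 1.816 -3.597 2.596
v 2.657 -3.931 2.947
v 0.944 -4.083 4.224
v 2.651 -3.485 3.077
v 2.454 -3.065 3.097
v 2.111 -2.767 3.002
v 1.701 -2.659 2.814
v 1.317 -2.766 2.576
v 1.047 -3.063 2.343
v 0.953 -3.483 2.168
v 1.058 -3.929 2.09
v 1.336 -4.298 2.129
v 1.724 -4.508 2.275
v 2.133 -4.508 2.494
v 2.47 -4.3 2.736
v -3.894 -3.732 -4.035
v -5.133 -3.268 -2.904
v -2.852 -2.05 -3.585
v -4.09 -1.585 -2.454
v -3.19 -4.455 -2.966
v -4.428 -3.99 -1.835
v -2.147 -2.772 -2.516
v -3.386 -2.308 -1.385
v 1.008 0.906 1.527
v 1.69 0.905 2.216
v 0.595 1.293 3.302
v -0.088 1.294 2.613
v 1.696 1.313 2.076
v 0.601 1.702 3.161
v 1.565 1.641 1.827
v 0.47 2.029 2.912
v 1.324 1.823 1.519
v 0.229 2.211 2.604
v 1.02 1.823 1.212
v -0.075 2.211 2.297
v 0.714 1.642 0.968
v -0.381 2.03 2.053
v 0.466 1.315 0.834
v -0.629 1.703 1.92
v 0.325 0.907 0.838
v -0.77 1.295 1.924
v 0.319 0.498 0.979
v -0.776 0.887 2.064
v 0.45 0.171 1.228
v -0.645 0.559 2.313
v 0.691 -0.011 1.536
v -0.404 0.377 2.621
v 0.995 -0.011 1.843
v -0.1 0.377 2.928
v 1.301 0.17 2.087
v 0.206 0.558 3.172
v 1.549 0.497 2.22
v 0.454 0.885 3.306
v -0.306 3.552 -0.726
v 0.133 3.477 -0.478
v -0.415 3.813 0.594
v -0.854 3.888 0.346
v 0.147 3.695 -0.54
v -0.401 4.031 0.532
v 0.07 3.884 -0.638
v -0.478 4.221 0.434
v -0.08 4.008 -0.754
v -0.628 4.345 0.318
v -0.276 4.042 -0.864
v -0.824 4.378 0.207
v -0.477 3.978 -0.947
v -1.025 4.315 0.124
v -0.645 3.83 -0.987
v -1.193 4.166 0.085
v -0.745 3.627 -0.974
v -1.293 3.963 0.098
v -0.759 3.409 -0.912
v -1.307 3.745 0.16
v -0.682 3.219 -0.814
v -1.23 3.556 0.258
v -0.532 3.095 -0.698
v -1.08 3.432 0.374
v -0.336 3.062 -0.587
v -0.884 3.398 0.484
v -0.135 3.125 -0.504
v -0.683 3.462 0.567
v 0.033 3.274 -0.465
v -0.515 3.61 0.607
f 2 1 5
f 2 5 3
f 3 5 6
f 3 6 4
f 5 1 7
f 5 7 6
f 6 7 8
f 6 8 4
f 7 1 9
f 7 9 8
f 8 9 10
f 8 10 4
f 9 1 11
f 9 11 10
f 10 11 12
f 10 12 4
f 11 1 13
f 11 13 12
f 12 13 14
f 12 14 4
f 13 1 15
f 13 15 14
f 14 15 16
f 14 16 4
f 15 1 17
f 15 17 16
f 16 17 18
f 16 18 4
f 17 1 19
f 17 19 18
f 18 19 20
f 18 20 4
f 19 1 21
f 19 21 20
f 20 21 22
f 20 22 4
f 21 1 23
f 21 23 22
f 22 23 24
f 22 24 4
f 23 1 25
f 23 25 24
f 24 25 26
f 24 26 4
f 25 1 2
f 25 2 26
f 26 2 3
f 26 3 4
f 28 27 30
f 28 30 29
f 30 27 31
f 30 31 29
f 31 27 32
f 31 32 29
f 32 27 33
f 32 33 29
f 33 27 34
f 33 34 29
f 34 27 35
f 34 35 29
f 35 27 36
f 35 36 29
f 36 27 37
f 36 37 29
f 37 27 38
f 37 38 29
f 38 27 39
f 38 39 29
f 39 27 40
f 39 40 29
f 40 27 41
f 40 41 29
f 41 27 28
f 41 28 29
f 43 45 42
f 46 43 42
f 42 45 44
f 44 46 42
f 43 49 45
f 47 43 46
f 47 49 43
f 45 49 44
f 48 46 44
f 44 49 48
f 48 47 46
f 49 47 48
f 51 50 54
f 51 54 52
f 52 54 55
f 52 55 53
f 54 50 56
f 54 56 55
f 55 56 57
f 55 57 53
f 56 50 58
f 56 58 57
f 57 58 59
f 57 59 53
f 58 50 60
f 58 60 59
f 59 60 61
f 59 61 53
f 60 50 62
f 60 62 61
f 61 62 63
f 61 63 53
f 62 50 64
f 62 64 63
f 63 64 65
f 63 65 53
f 64 50 66
f 64 66 65
f 65 66 67
f 65 67 53
f 66 50 68
f 66 68 67
f 67 68 69
f 67 69 53
f 68 50 70
f 68 70 69
f 69 70 71
f 69 71 53
f 70 50 72
f 70 72 71
f 71 72 73
f 71 73 53
f 72 50 74
f 72 74 73
f 73 74 75
f 73 75 53
f 74 50 76
f 74 76 75
f 75 76 77
f 75 77 53
f 76 50 78
f 76 78 77
f 77 78 79
f 77 79 53
f 78 50 51
f 78 51 79
f 79 51 52
f 79 52 53
f 81 80 84
f 81 84 82
f 82 84 85
f 82 85 83
f 84 80 86
f 84 86 85
f 85 86 87
f 85 87 83
f 86 80 88
f 86 88 87
f 87 88 89
f 87 89 83
f 88 80 90
f 88 90 89
f 89 90 91
f 89 91 83
f 90 80 92
f 90 92 91
f 91 92 93
f 91 93 83
f 92 80 94
f 92 94 93
f 93 94 95
f 93 95 83
f 94 80 96
f 94 96 95
f 95 96 97
f 95 97 83
f 96 80 98
f 96 98 97
f 97 98 99
f 97 99 83
f 98 80 100
f 98 100 99
f 99 100 101
f 99 101 83
f 100 80 102
f 100 102 101
f 101 102 103
f 101 103 83
f 102 80 104
f 102 104 103
f 103 104 105
f 103 105 83
f 104 80 106
f 104 106 105
f 105 106 107
f 105 107 83
f 106 80 108
f 106 108 107
f 107 108 109
f 107 109 83
f 108 80 81
f 108 81 109
f 109 81 82
f 109 82 83

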